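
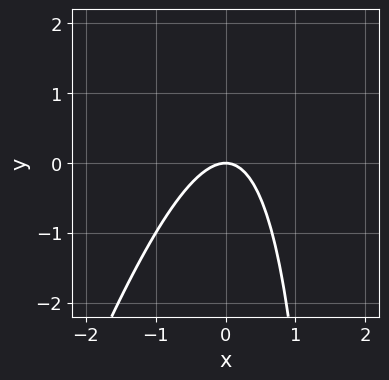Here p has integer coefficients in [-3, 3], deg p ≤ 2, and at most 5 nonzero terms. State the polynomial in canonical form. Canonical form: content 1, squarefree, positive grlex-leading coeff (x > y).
3*x^2 - x*y + 2*y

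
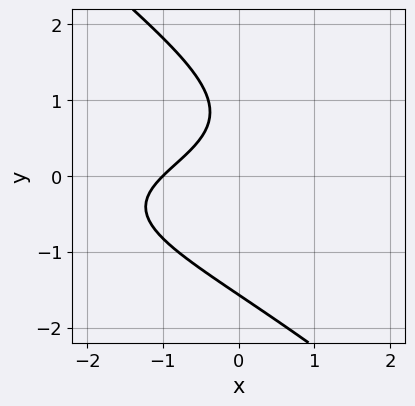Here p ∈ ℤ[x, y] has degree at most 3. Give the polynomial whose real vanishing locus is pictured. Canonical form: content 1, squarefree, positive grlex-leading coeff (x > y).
2*x*y^2 + 2*y^3 + 3*x - 3*y + 3

1. The degree is 3 — no degree-2 curve has this shape.
2. Checking where it meets the axes: one x-axis crossing is at x = -1.
3. Matching integer coefficients to the picture gives p.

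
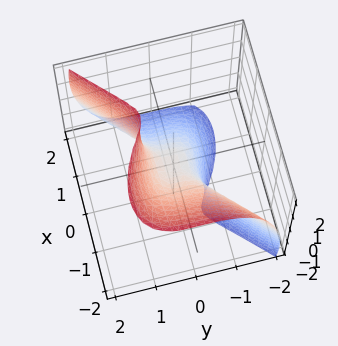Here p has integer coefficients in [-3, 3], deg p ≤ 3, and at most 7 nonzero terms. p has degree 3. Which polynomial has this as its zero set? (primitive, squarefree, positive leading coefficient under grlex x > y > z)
2*x^3 + x^2*z - x*z^2 - 3*y^3 + z

(a) The degree is 3 — a generic line meets the surface in up to 3 points.
(b) Observable constraints: one y-axis crossing is at y = 0; it crosses the x-axis at the gridline x = 0.
(c) Solving for integer coefficients yields p as stated.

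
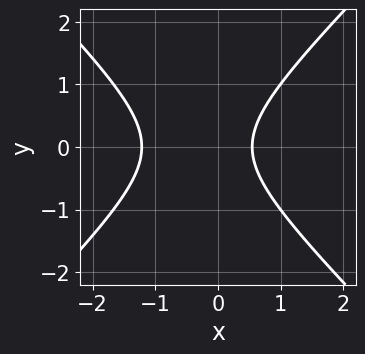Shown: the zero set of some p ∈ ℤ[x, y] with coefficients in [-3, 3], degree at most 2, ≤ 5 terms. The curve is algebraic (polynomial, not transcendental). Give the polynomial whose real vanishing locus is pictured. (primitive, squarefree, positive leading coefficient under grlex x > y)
First, the degree is 2 — the shape is more complex than any degree-1 curve.
Then, symmetries: mirror symmetry y ↦ −y ⇒ only even powers of y.
Then, against the integer gridlines: the curve avoids every integer y-axis point in the box.
Finally, the integer polynomial consistent with all of this is the stated p.

3*x^2 - 3*y^2 + 2*x - 2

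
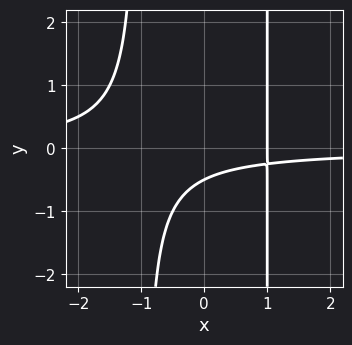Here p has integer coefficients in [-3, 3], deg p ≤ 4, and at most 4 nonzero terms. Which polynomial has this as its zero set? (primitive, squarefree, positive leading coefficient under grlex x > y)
2*x^2*y + x - 2*y - 1

Degree: a generic line meets the curve in up to 3 points, so deg p = 3.
Reading off the gridlines: one x-axis crossing is at x = 1.
Assembling these constraints gives the stated polynomial.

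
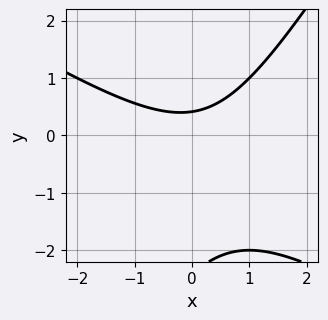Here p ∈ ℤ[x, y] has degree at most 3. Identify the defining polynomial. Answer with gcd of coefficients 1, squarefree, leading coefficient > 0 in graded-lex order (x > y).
x^2 + x*y - y^2 - 2*y + 1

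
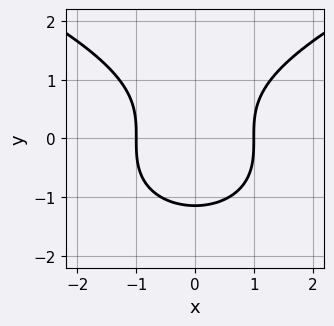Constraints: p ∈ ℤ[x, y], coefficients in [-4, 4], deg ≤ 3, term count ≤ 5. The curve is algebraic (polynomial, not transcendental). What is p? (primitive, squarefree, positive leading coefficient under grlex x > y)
2*y^3 - 3*x^2 + 3

deg p = 3.
Symmetries: it's symmetric under x → −x, forcing even powers of x.
Checking where it meets the axes: among the integer gridlines, it crosses the x-axis at x ∈ {-1, 1}.
Assembling these constraints gives the stated polynomial.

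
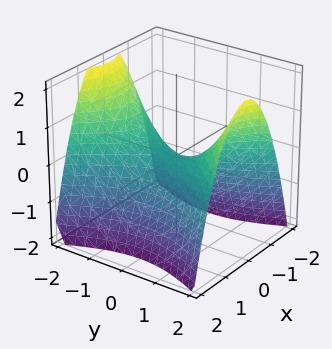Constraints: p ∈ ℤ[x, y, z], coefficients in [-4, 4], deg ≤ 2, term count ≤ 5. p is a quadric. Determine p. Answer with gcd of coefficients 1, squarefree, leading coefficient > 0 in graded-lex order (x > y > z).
(a) deg p = 2.
(b) Symmetries: the y ↦ −y reflection is a symmetry, so y appears only in even powers; it's symmetric under x → −x, forcing even powers of x.
(c) Against the integer gridlines: it crosses the x-axis at the gridline x = 0; it crosses the y-axis at the gridline y = 0; it crosses the z-axis at the gridline z = 0.
(d) These observations pin down the coefficients.

2*x^2 - y^2 + 2*z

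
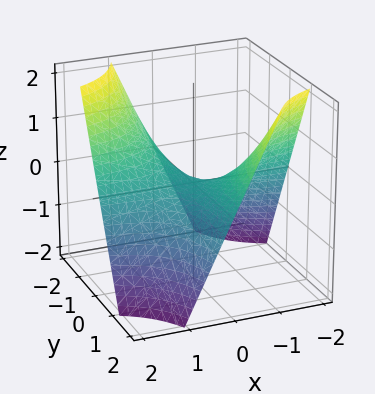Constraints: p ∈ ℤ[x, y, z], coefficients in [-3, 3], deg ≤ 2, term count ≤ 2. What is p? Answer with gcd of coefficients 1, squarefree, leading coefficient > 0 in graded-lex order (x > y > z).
x*y + z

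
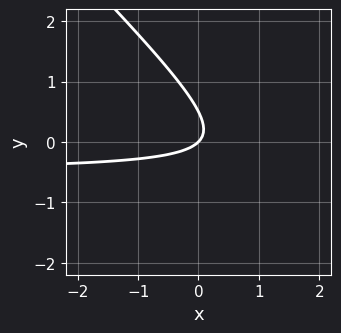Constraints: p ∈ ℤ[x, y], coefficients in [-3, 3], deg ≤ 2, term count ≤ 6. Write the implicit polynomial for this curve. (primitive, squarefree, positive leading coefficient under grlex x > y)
First, degree: no degree-1 curve has this shape, so deg p = 2.
Next, observable constraints: it crosses the x-axis at the gridline x = 0; one y-axis crossing is at y = 0.
Finally, these observations pin down the coefficients.

2*x*y + 2*y^2 + x - y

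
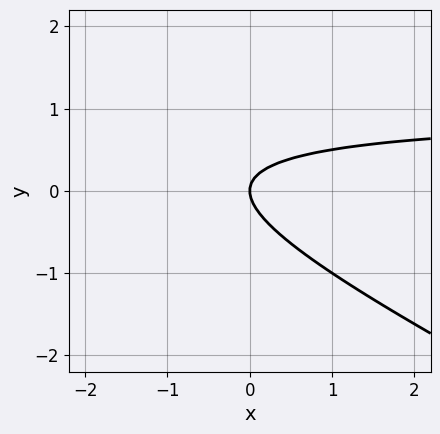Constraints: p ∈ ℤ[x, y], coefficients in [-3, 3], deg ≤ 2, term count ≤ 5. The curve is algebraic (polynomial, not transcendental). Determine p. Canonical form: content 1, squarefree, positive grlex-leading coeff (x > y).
x*y + 2*y^2 - x

Degree: no degree-1 curve has this shape, so deg p = 2.
Reading off the gridlines: one x-axis crossing is at x = 0; one y-axis crossing is at y = 0.
Together with the visible shape, these determine p as stated.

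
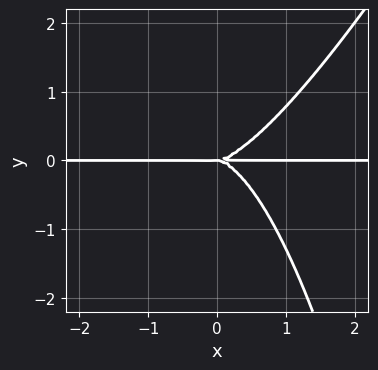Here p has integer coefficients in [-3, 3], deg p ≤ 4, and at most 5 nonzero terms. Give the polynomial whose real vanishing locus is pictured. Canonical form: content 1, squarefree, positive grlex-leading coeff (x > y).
2*x^3*y - x^2*y^2 - 2*y^3

First, degree: the shape is more complex than any degree-3 curve, so deg p = 4.
Then, from the axis intercepts and sections: it meets the y-axis at y = 0 (among the integer gridlines); the visible x-axis segment lies entirely on the curve.
Finally, the integer polynomial consistent with all of this is the stated p.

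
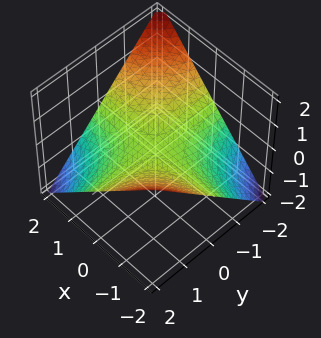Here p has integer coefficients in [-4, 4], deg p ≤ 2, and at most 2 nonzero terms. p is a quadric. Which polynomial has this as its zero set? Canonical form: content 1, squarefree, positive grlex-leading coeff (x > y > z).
(a) The degree is 2 — a hyperbolic paraboloid; a quadric.
(b) From the visible intercepts: the visible x-axis segment lies entirely on the surface; it meets the z-axis at z = 0 (among the integer gridlines); every point of the y-axis in the box is on the surface.
(c) These observations pin down the coefficients.

x*y + 2*z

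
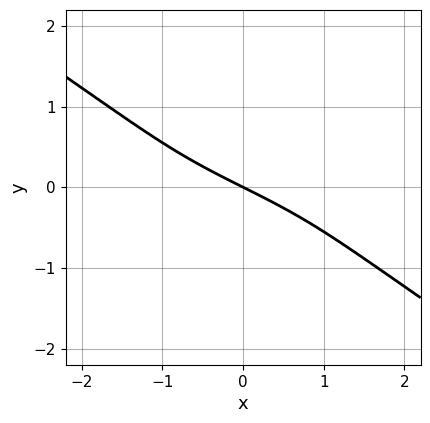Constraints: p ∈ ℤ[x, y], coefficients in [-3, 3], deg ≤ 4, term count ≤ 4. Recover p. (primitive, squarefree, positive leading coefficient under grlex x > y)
(a) deg p = 3. The shape is more complex than any degree-2 curve.
(b) From the visible intercepts: one x-axis crossing is at x = 0; it crosses the y-axis at the gridline y = 0.
(c) Together with the visible shape, these determine p as stated.

2*x*y^2 + 3*y^3 + x + 2*y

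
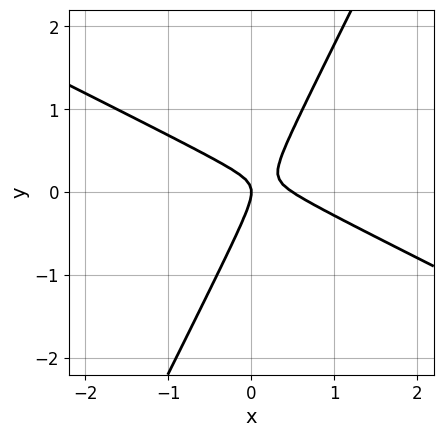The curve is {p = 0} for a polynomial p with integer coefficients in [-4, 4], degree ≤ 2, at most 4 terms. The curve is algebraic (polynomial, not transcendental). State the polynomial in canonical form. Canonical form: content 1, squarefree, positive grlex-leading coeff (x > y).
2*x^2 + 3*x*y - 2*y^2 - x

First, the degree is 2 — no degree-1 curve has this shape.
Next, reading off the gridlines: one x-axis crossing is at x = 0; one y-axis crossing is at y = 0.
Finally, fitting integer coefficients to these (and the overall shape) gives p.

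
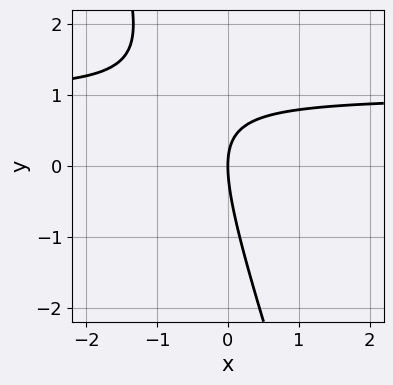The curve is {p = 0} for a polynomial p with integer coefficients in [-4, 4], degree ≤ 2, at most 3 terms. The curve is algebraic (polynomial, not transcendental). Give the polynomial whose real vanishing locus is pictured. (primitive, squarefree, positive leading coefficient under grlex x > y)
3*x*y + y^2 - 3*x

Degree: a generic line meets the curve in up to 2 points, so deg p = 2.
Observable constraints: it meets the x-axis at x = 0 (among the integer gridlines); it crosses the y-axis at the gridline y = 0.
Together with the visible shape, these determine p as stated.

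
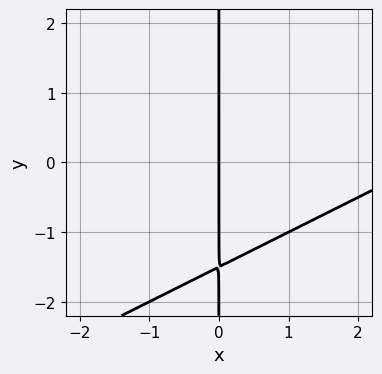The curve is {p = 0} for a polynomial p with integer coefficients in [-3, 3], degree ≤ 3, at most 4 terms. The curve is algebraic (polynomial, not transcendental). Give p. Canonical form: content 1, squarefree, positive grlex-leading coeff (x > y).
x^2 - 2*x*y - 3*x

First, degree: a generic line meets the curve in up to 2 points, so deg p = 2.
Then, from the visible intercepts: it crosses the x-axis at the gridline x = 0; the visible y-axis segment lies entirely on the curve.
Finally, matching integer coefficients to the picture gives p.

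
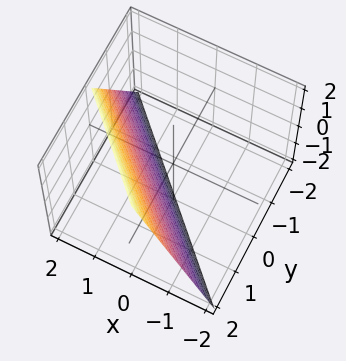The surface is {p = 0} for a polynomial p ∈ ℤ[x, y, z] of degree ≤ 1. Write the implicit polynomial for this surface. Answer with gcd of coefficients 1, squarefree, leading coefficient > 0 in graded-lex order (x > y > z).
The degree is 1 — every cross-section is a straight line — this is a plane.
Checking where it meets the axes: it crosses the y-axis at the gridline y = 1; one z-axis crossing is at z = -2; it crosses the x-axis at the gridline x = 1.
Solving for integer coefficients yields p as stated.

2*x + 2*y - z - 2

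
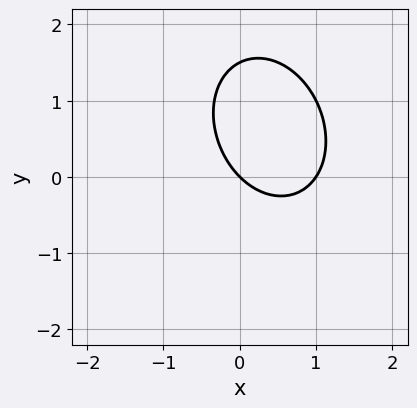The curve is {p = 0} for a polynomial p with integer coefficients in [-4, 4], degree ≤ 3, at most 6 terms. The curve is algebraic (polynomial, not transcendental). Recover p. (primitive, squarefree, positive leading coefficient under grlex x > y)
3*x^2 + x*y + 2*y^2 - 3*x - 3*y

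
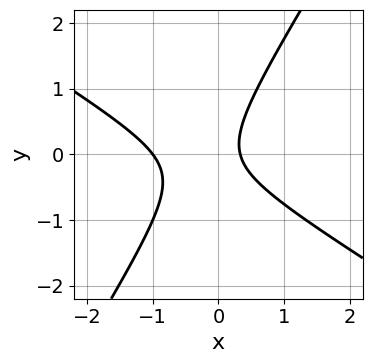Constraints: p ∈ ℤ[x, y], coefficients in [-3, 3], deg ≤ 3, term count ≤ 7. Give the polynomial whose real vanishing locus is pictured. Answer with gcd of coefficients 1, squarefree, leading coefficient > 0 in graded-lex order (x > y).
3*x^2 + 3*x*y - 3*y^2 + 2*x - 1

1. deg p = 2. No degree-1 curve has this shape.
2. From the visible intercepts: it misses every integer gridline on the y-axis; one x-axis crossing is at x = -1.
3. Putting this together gives p.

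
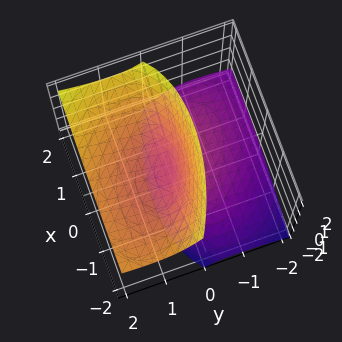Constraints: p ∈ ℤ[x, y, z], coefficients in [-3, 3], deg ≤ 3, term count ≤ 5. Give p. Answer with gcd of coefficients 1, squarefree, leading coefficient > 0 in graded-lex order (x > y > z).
x^2 + x*y + 2*y^2 - 3*y*z - z^2

1. The picture has 2 separate pieces. They look like related sheets of one shape, so recover p as a whole.
2. The degree is 2 — a generic line meets the surface in up to 2 points.
3. Observable constraints: it crosses the z-axis at the gridline z = 0; it crosses the y-axis at the gridline y = 0.
4. Together with the visible shape, these determine p as stated.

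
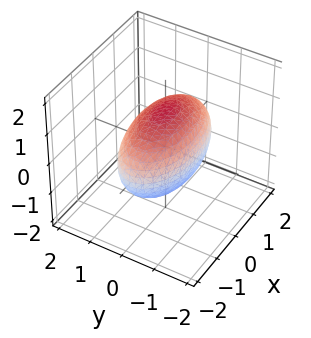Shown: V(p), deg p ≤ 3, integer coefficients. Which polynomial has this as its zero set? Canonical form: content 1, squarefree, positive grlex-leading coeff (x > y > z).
x^2 + 3*y^2 + 2*z^2 - 3

(a) deg p = 2. A closed, bounded, convex surface; a quadric.
(b) Symmetries: the x ↦ −x reflection is a symmetry, so x appears only in even powers; mirror symmetry y ↦ −y ⇒ only even powers of y; it's symmetric under z → −z, forcing even powers of z.
(c) Checking where it meets the axes: among the integer gridlines, it crosses the y-axis at y ∈ {-1, 1}.
(d) Together with the visible shape, these determine p as stated.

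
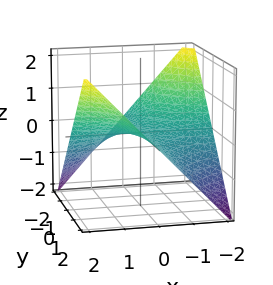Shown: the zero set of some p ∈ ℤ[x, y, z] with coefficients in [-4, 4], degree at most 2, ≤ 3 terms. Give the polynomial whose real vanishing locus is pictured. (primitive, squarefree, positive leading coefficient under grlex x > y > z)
The degree is 2 — a saddle surface; a quadric.
From the visible intercepts: the visible y-axis segment lies entirely on the surface; one z-axis crossing is at z = 0; the visible x-axis segment lies entirely on the surface.
Matching integer coefficients to the picture gives p.

x*y - 2*z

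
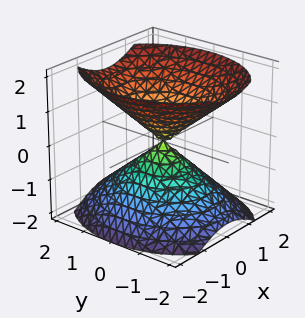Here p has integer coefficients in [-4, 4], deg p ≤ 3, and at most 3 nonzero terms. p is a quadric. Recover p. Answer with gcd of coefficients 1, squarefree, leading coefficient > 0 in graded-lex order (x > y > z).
3*x^2 + 2*y^2 - 3*z^2

(a) I count 2 distinct pieces. Treating them together as one polynomial.
(b) The degree is 2 — a double cone through the origin; a quadric.
(c) Symmetries: the z ↦ −z reflection is a symmetry, so z appears only in even powers; the x ↦ −x reflection is a symmetry, so x appears only in even powers; the y ↦ −y reflection is a symmetry, so y appears only in even powers.
(d) From the axis intercepts and sections: it crosses the x-axis at the gridline x = 0; it meets the z-axis at z = 0 (among the integer gridlines); one y-axis crossing is at y = 0.
(e) The integer polynomial consistent with all of this is the stated p.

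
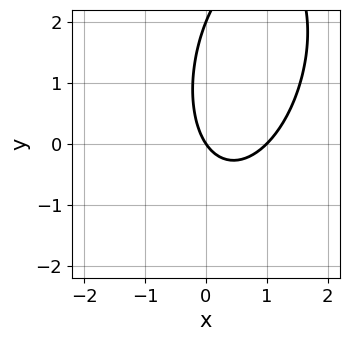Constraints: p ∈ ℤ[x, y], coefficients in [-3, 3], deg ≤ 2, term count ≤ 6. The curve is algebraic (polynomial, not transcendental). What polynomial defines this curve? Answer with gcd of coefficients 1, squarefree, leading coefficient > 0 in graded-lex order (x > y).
3*x^2 - x*y + y^2 - 3*x - 2*y

First, the degree is 2 — no degree-1 curve has this shape.
Then, against the integer gridlines: among the integer gridlines, it crosses the y-axis at y ∈ {0, 2}; the x-axis gridline crossings are at x ∈ {0, 1}.
Finally, these observations pin down the coefficients.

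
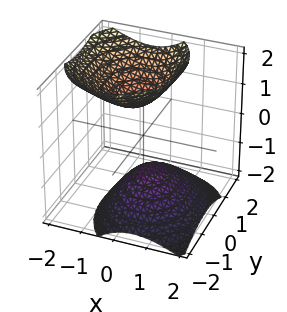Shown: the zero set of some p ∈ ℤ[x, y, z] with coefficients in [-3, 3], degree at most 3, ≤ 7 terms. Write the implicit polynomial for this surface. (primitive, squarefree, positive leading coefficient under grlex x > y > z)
The picture has 2 separate pieces. They look like related sheets of one shape, so recover p as a whole.
The degree is 2 — no degree-1 surface has this shape.
From the visible intercepts: the z-axis gridline crossings are at z ∈ {-1, 1}; the surface avoids every integer x-axis point in the box; the surface avoids every integer y-axis point in the box.
These observations pin down the coefficients.

3*x^2 + 2*x*z + 2*y^2 - y*z - 2*z^2 + 2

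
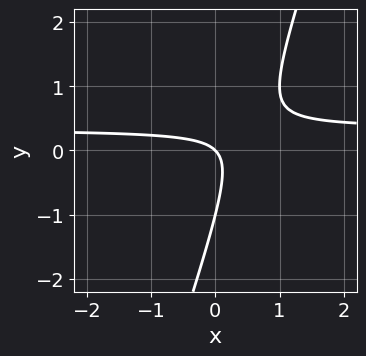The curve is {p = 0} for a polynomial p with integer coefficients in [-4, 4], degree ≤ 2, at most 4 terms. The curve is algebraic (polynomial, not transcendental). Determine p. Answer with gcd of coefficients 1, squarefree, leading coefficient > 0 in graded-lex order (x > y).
3*x*y - y^2 - x - y

(a) Degree: a generic line meets the curve in up to 2 points, so deg p = 2.
(b) From the visible intercepts: it crosses the x-axis at the gridline x = 0; the y-axis gridline crossings are at y ∈ {-1, 0}.
(c) Together with the visible shape, these determine p as stated.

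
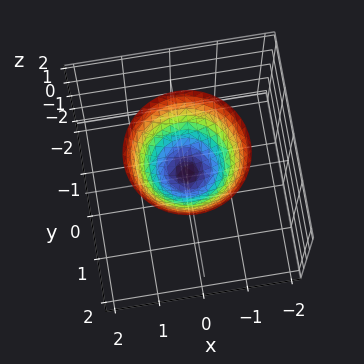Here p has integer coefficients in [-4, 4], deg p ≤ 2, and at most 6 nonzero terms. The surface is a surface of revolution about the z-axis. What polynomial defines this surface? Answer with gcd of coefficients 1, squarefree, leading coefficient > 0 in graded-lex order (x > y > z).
First, deg p = 2. The shape is more complex than any degree-1 surface.
Next, symmetries: rotational symmetry about the z-axis ⇒ p depends on x, y only through x² + y².
Then, against the integer gridlines: a circular section at z = 1 has radius between 0 and 1; it misses every integer gridline on the y-axis.
Finally, fitting integer coefficients to these (and the overall shape) gives p.

3*x^2 + 3*y^2 - 3*z + 1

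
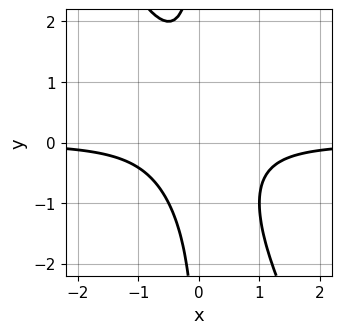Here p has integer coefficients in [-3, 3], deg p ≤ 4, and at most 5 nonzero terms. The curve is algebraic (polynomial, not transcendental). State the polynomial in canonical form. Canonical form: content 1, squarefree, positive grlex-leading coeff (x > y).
1. deg p = 3.
2. From the visible intercepts: it misses every integer gridline on the y-axis; no x-intercept at any integer in the box.
3. These observations pin down the coefficients.

2*x^2*y + x*y^2 + 1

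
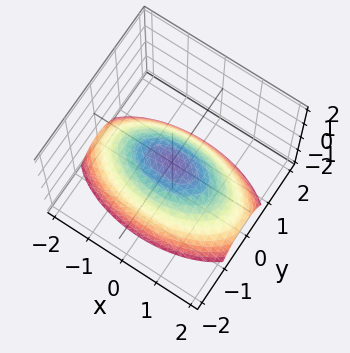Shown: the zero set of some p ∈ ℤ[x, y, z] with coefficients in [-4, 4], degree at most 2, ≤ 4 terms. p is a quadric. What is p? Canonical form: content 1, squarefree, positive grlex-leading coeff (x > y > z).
1. The degree is 2 — a single bowl opening along one axis; a quadric.
2. Symmetries: the x ↦ −x reflection is a symmetry, so x appears only in even powers; it's symmetric under y → −y, forcing even powers of y.
3. From the visible intercepts: it crosses the y-axis at the gridline y = 0; one z-axis crossing is at z = 0.
4. Fitting integer coefficients to these (and the overall shape) gives p.

x^2 + 3*y^2 + 3*z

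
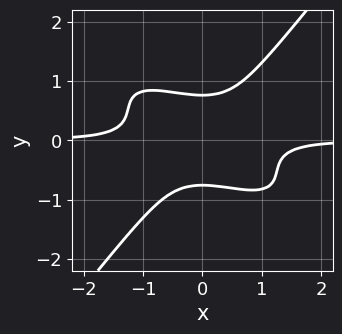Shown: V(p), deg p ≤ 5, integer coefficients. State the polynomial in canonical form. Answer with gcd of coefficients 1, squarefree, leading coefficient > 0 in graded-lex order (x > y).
2*x^3*y + 3*x^2*y^2 - 3*y^4 + 1

Degree: the shape is more complex than any degree-3 curve, so deg p = 4.
From the visible intercepts: no x-intercept at any integer in the box.
Fitting integer coefficients to these (and the overall shape) gives p.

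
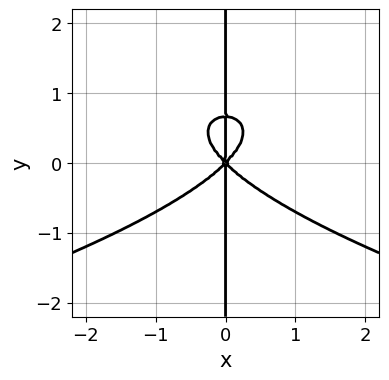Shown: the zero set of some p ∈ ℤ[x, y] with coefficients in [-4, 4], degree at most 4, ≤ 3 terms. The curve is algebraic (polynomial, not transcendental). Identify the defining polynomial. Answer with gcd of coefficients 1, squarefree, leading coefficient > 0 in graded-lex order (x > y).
The degree is 4 — a generic line meets the curve in up to 4 points.
Reading off the gridlines: the visible y-axis segment lies entirely on the curve; one x-axis crossing is at x = 0.
Assembling these constraints gives the stated polynomial.

3*x*y^3 + 2*x^3 - 2*x*y^2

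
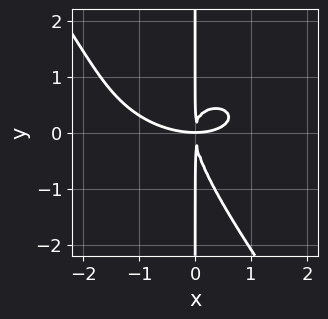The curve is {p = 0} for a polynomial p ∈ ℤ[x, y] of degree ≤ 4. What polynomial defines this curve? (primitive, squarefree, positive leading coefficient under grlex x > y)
x^4 + x^3*y + 3*x^2*y^2 + 2*x*y^3 - 3*x^2*y

First, the degree is 4 — no degree-3 curve has this shape.
Next, against the integer gridlines: every point of the y-axis in the box is on the curve.
Finally, matching integer coefficients to the picture gives p.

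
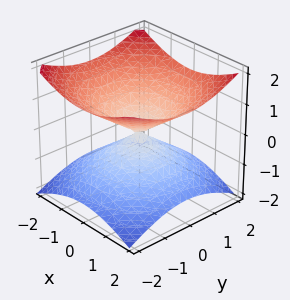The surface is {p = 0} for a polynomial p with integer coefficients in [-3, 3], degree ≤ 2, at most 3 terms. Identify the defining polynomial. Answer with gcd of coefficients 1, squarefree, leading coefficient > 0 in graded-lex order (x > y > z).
1. Degree: a double cone through the origin; a quadric, so deg p = 2.
2. Symmetry: every cross-section ⟂ z is a circle, so x, y appear only via x² + y²; the z ↦ −z reflection is a symmetry, so z appears only in even powers.
3. From the visible intercepts: it crosses the x-axis at the gridline x = 0; it crosses the y-axis at the gridline y = 0.
4. Assembling these constraints gives the stated polynomial.

x^2 + y^2 - 2*z^2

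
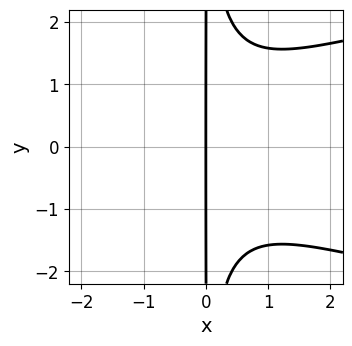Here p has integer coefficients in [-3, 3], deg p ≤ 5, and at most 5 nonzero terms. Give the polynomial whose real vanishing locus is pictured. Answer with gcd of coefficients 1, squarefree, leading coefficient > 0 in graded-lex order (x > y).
(a) The degree is 4 — the shape is more complex than any degree-3 curve.
(b) Symmetries: the y ↦ −y reflection is a symmetry, so y appears only in even powers.
(c) From the visible intercepts: the visible y-axis segment lies entirely on the curve; one x-axis crossing is at x = 0.
(d) These observations pin down the coefficients.

2*x^2*y^2 - 2*x^3 - 3*x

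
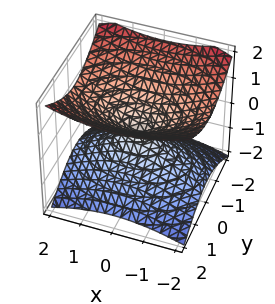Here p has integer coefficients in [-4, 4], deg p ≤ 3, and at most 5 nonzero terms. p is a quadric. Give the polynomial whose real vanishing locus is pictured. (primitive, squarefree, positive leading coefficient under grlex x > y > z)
Degree: a double cone through the origin; a quadric, so deg p = 2.
Symmetries: mirror symmetry y ↦ −y ⇒ only even powers of y; the x ↦ −x reflection is a symmetry, so x appears only in even powers; the z ↦ −z reflection is a symmetry, so z appears only in even powers.
From the axis intercepts and sections: one y-axis crossing is at y = 0; one z-axis crossing is at z = 0.
Solving for integer coefficients yields p as stated.

x^2 + 2*y^2 - 3*z^2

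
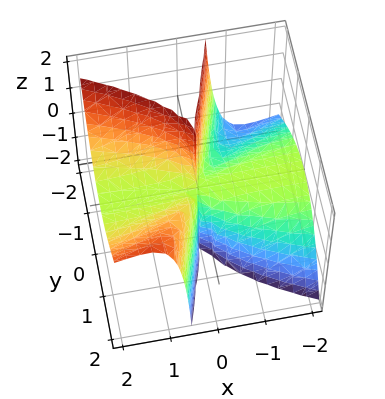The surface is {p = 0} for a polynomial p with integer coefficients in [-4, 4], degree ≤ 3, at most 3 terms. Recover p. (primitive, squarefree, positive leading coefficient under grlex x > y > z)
3*x^2*z - 3*x*y^2 + y^3

(a) deg p = 3. A generic line meets the surface in up to 3 points.
(b) From the visible intercepts: it crosses the y-axis at the gridline y = 0; every point of the x-axis in the box is on the surface.
(c) Matching integer coefficients to the picture gives p. Check: (0, 0, 2) on the z-axis lies on the surface, and p(0, 0, 2) = 0. ✓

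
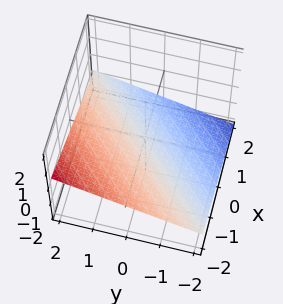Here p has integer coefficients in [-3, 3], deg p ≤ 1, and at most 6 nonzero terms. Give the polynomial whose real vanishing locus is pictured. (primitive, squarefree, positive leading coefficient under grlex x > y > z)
x - y + 3*z + 2

1. deg p = 1. The surface is flat (a plane).
2. Against the integer gridlines: one x-axis crossing is at x = -2; one y-axis crossing is at y = 2.
3. Together with the visible shape, these determine p as stated.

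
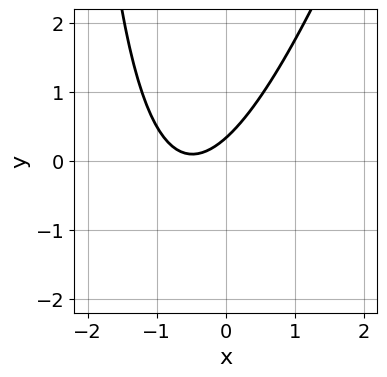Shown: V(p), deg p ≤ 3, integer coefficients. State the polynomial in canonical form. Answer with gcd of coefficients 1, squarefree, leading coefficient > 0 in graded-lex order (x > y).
1. deg p = 2.
2. From the visible intercepts: no x-intercept at any integer in the box.
3. Solving for integer coefficients yields p as stated.

3*x^2 - x*y + 3*x - 3*y + 1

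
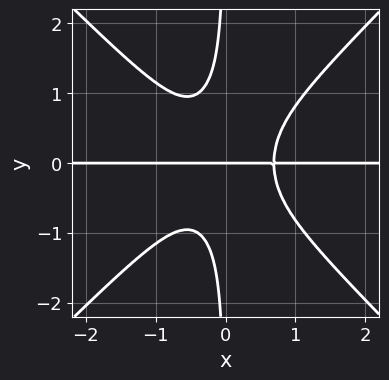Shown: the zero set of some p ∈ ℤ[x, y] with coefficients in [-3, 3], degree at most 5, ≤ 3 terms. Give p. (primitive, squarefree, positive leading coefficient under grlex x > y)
The degree is 4 — the shape is more complex than any degree-3 curve.
From the axis intercepts and sections: it meets the y-axis at y = 0 (among the integer gridlines); the visible x-axis segment lies entirely on the curve.
The integer polynomial consistent with all of this is the stated p.

3*x^3*y - 3*x*y^3 - y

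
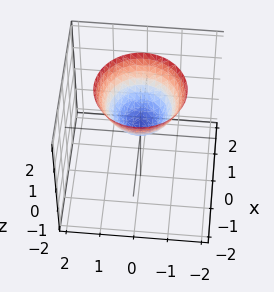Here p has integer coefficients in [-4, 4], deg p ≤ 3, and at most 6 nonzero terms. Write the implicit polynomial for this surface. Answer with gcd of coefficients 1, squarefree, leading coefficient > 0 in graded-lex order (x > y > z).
3*x^2 + 3*y^2 - 3*z + 1

1. Degree: the shape is more complex than any degree-1 surface, so deg p = 2.
2. Symmetries: the z-axis is an axis of rotation, so x and y enter only as x² + y².
3. From the axis intercepts and sections: the surface avoids every integer x-axis point in the box; a circular section at z = 2 has radius between 1 and 2; no y-intercept at any integer in the box.
4. Fitting integer coefficients to these (and the overall shape) gives p.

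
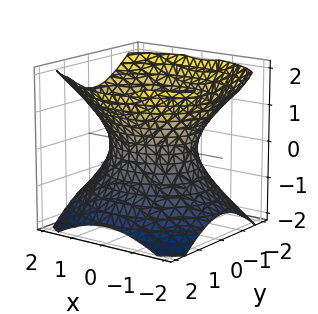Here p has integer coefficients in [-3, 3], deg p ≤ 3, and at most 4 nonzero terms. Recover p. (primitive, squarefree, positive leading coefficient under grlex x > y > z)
First, deg p = 2.
Next, symmetries: it's symmetric under x → −x, forcing even powers of x; mirror symmetry z ↦ −z ⇒ only even powers of z; mirror symmetry y ↦ −y ⇒ only even powers of y.
Then, against the integer gridlines: among the integer gridlines, it crosses the y-axis at y ∈ {-1, 1}; no z-intercept at any integer in the box.
Finally, fitting integer coefficients to these (and the overall shape) gives p.

2*x^2 + 3*y^2 - 3*z^2 - 3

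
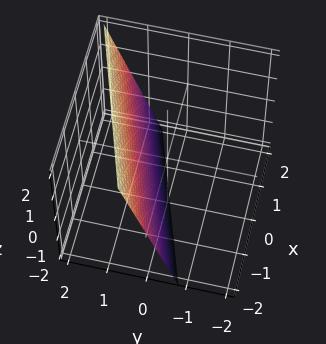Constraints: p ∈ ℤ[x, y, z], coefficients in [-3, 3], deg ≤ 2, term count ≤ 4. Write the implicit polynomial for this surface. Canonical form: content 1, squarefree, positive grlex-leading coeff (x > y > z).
x - 3*y + z + 2

First, deg p = 1.
Then, reading off the gridlines: it crosses the z-axis at the gridline z = -2; one x-axis crossing is at x = -2.
Finally, the integer polynomial consistent with all of this is the stated p.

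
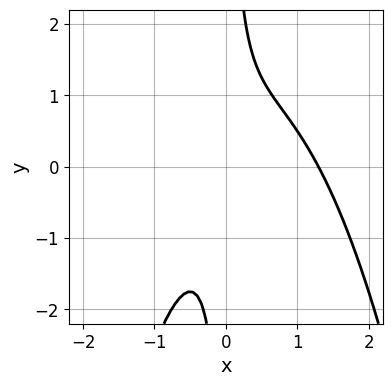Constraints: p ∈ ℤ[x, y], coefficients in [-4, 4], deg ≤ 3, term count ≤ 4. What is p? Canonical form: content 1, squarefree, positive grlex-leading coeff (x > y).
First, the degree is 3 — a generic line meets the curve in up to 3 points.
Next, observable constraints: it misses every integer gridline on the y-axis.
Finally, these observations pin down the coefficients.

2*x^3 - 2*x^2 + 2*x*y - 1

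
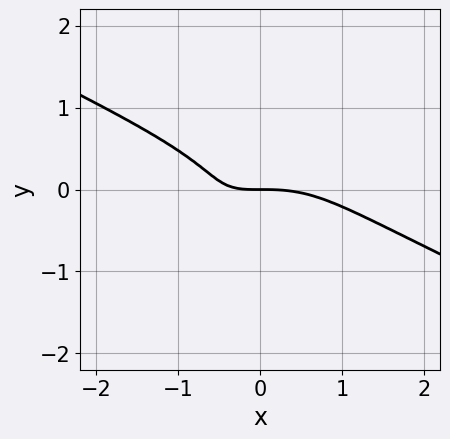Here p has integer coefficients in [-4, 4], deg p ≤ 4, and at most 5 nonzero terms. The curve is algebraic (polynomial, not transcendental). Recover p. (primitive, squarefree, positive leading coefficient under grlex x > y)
x^3 - 3*x*y^2 + 3*y^3 + 2*x*y + 2*y

Degree: a generic line meets the curve in up to 3 points, so deg p = 3.
Reading off the gridlines: it meets the y-axis at y = 0 (among the integer gridlines); one x-axis crossing is at x = 0.
Together with the visible shape, these determine p as stated.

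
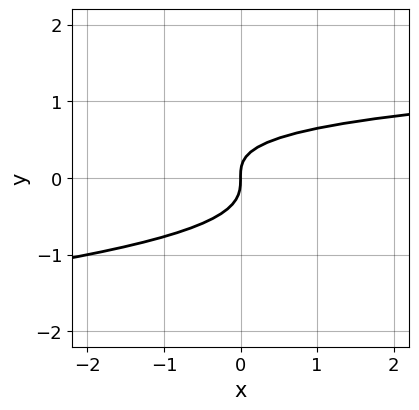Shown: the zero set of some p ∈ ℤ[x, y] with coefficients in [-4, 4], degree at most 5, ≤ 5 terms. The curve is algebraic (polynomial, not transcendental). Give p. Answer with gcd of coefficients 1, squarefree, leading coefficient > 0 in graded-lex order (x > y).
y^4 + 3*y^3 - x

1. Degree: no degree-3 curve has this shape, so deg p = 4.
2. From the visible intercepts: it meets the x-axis at x = 0 (among the integer gridlines); one y-axis crossing is at y = 0.
3. Fitting integer coefficients to these (and the overall shape) gives p.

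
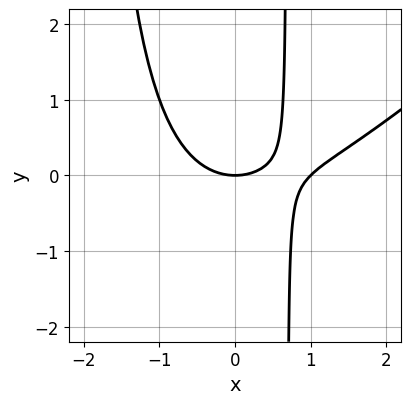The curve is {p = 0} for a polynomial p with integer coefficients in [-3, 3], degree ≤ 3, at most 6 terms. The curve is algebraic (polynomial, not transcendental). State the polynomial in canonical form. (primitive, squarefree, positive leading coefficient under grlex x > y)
2*x^3 - 2*x^2*y - 2*x^2 - 3*x*y + 3*y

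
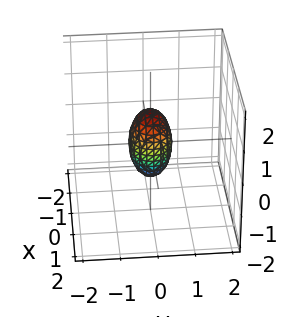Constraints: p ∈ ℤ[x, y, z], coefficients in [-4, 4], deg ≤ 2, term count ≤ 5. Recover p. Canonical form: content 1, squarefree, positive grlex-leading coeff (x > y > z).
The degree is 2 — bounded and convex; a quadric.
Symmetries: mirror symmetry x ↦ −x ⇒ only even powers of x; it's symmetric under z → −z, forcing even powers of z; it's symmetric under y → −y, forcing even powers of y.
Observable constraints: among the integer gridlines, it crosses the z-axis at z ∈ {-1, 1}.
Solving for integer coefficients yields p as stated.

2*x^2 + 3*y^2 + z^2 - 1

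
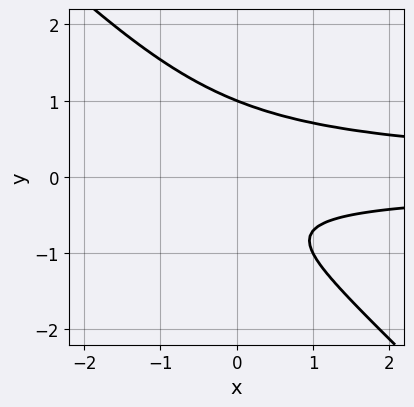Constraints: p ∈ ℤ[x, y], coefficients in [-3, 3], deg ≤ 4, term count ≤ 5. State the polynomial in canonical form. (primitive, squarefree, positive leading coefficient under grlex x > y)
2*x*y^2 + 2*y^3 - y - 1

deg p = 3. A generic line meets the curve in up to 3 points.
Reading off the gridlines: it meets the y-axis at y = 1 (among the integer gridlines); the curve avoids every integer x-axis point in the box.
The integer polynomial consistent with all of this is the stated p.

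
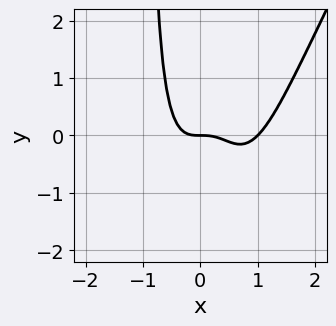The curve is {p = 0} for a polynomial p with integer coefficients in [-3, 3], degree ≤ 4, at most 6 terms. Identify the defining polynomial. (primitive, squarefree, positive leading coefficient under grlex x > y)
2*x^4 - x^3*y - 2*x^3 - y

(a) deg p = 4. No degree-3 curve has this shape.
(b) Observable constraints: among the integer gridlines, it crosses the x-axis at x ∈ {0, 1}; it crosses the y-axis at the gridline y = 0.
(c) Matching integer coefficients to the picture gives p.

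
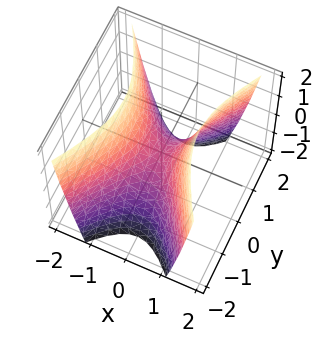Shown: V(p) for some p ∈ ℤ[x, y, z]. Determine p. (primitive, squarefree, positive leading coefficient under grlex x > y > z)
2*x^2 - y^2 - z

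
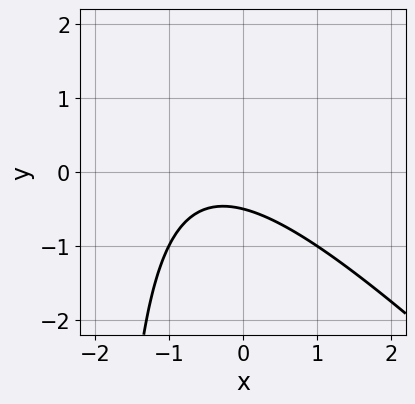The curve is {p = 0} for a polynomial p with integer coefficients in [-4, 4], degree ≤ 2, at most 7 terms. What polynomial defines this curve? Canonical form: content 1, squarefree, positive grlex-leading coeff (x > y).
x^2 + x*y + x + 2*y + 1

1. deg p = 2. A generic line meets the curve in up to 2 points.
2. Against the integer gridlines: the curve avoids every integer x-axis point in the box.
3. Matching integer coefficients to the picture gives p.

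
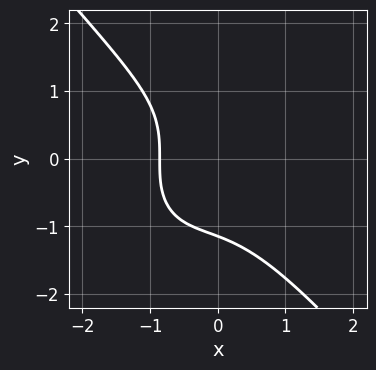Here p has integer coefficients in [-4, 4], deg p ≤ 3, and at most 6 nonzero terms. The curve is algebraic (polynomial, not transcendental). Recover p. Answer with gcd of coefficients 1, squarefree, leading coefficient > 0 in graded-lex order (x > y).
3*x^3 + 2*y^3 + 2*x^2 + 3*x + 3

The degree is 3 — the shape is more complex than any degree-2 curve.
Solving for integer coefficients yields p as stated.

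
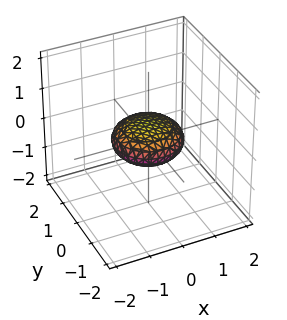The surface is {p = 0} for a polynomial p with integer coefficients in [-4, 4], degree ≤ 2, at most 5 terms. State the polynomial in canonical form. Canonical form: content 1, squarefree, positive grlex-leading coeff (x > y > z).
x^2 + y^2 + 3*z^2 - 1

(a) Degree: a generic line meets the surface in up to 2 points, so deg p = 2.
(b) Symmetries: every cross-section ⟂ z is a circle, so x, y appear only via x² + y².
(c) Against the integer gridlines: the x-axis gridline crossings are at x ∈ {-1, 1}; a circular section at z = 0 has radius exactly 1.
(d) Together with the visible shape, these determine p as stated.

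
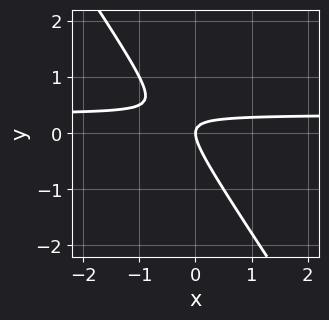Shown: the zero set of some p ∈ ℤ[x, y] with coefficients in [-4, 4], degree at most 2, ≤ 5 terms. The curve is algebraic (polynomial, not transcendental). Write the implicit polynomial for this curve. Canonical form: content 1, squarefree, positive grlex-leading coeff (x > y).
3*x*y + 2*y^2 - x

First, the degree is 2 — a generic line meets the curve in up to 2 points.
Next, from the visible intercepts: one y-axis crossing is at y = 0; it meets the x-axis at x = 0 (among the integer gridlines).
Finally, the integer polynomial consistent with all of this is the stated p.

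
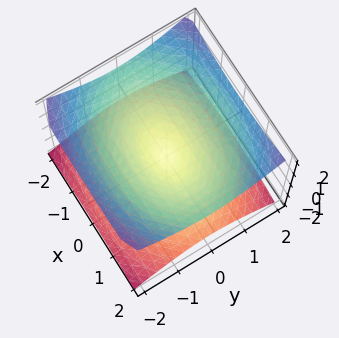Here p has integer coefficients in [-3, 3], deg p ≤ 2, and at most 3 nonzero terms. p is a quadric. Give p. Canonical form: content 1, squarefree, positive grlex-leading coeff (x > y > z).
x^2 + 2*y^2 - 3*z^2

(a) The degree is 2 — two nappes meeting at a single point; a quadric.
(b) Symmetries: mirror symmetry x ↦ −x ⇒ only even powers of x; it's symmetric under z → −z, forcing even powers of z; mirror symmetry y ↦ −y ⇒ only even powers of y.
(c) Reading off the gridlines: it crosses the y-axis at the gridline y = 0; it meets the x-axis at x = 0 (among the integer gridlines).
(d) Together with the visible shape, these determine p as stated.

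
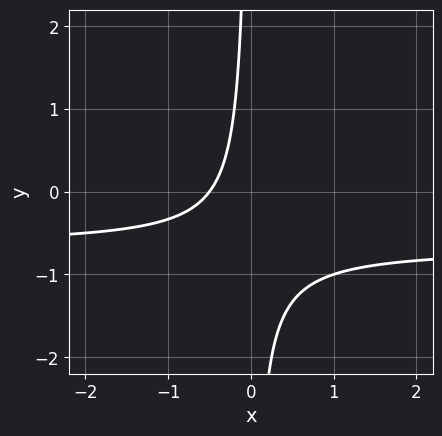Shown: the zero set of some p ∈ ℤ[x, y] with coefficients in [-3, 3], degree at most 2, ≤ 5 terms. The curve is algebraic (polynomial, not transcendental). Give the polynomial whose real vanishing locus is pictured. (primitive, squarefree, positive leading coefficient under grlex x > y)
1. Degree: the shape is more complex than any degree-1 curve, so deg p = 2.
2. Observable constraints: the curve avoids every integer y-axis point in the box.
3. Solving for integer coefficients yields p as stated.

3*x*y + 2*x + 1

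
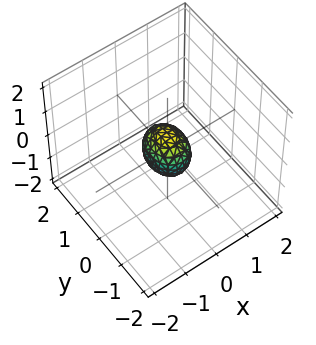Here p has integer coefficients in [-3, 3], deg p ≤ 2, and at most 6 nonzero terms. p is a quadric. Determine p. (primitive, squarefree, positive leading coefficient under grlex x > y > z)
First, degree: a closed, bounded, convex surface; a quadric, so deg p = 2.
Then, symmetries: mirror symmetry x ↦ −x ⇒ only even powers of x; the z ↦ −z reflection is a symmetry, so z appears only in even powers; mirror symmetry y ↦ −y ⇒ only even powers of y.
Finally, the integer polynomial consistent with all of this is the stated p.

3*x^2 + 2*y^2 + 2*z^2 - 1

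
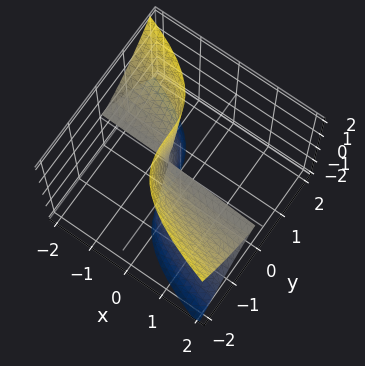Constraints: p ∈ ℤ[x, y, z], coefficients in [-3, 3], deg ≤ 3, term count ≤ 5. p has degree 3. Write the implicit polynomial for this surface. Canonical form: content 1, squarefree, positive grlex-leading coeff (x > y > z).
Degree: a generic line meets the surface in up to 3 points, so deg p = 3.
From the axis intercepts and sections: one y-axis crossing is at y = 0; one z-axis crossing is at z = 0.
These observations pin down the coefficients. Check: (-2, 0, 0) on the x-axis lies on the surface, and p(-2, 0, 0) = 0. ✓

3*x*z^2 + 3*y^3 + z^2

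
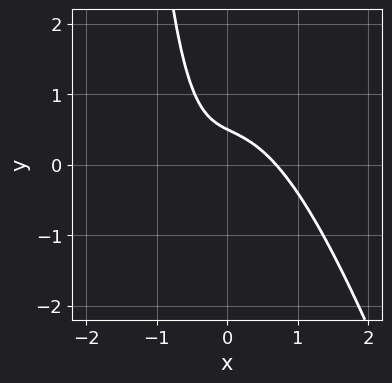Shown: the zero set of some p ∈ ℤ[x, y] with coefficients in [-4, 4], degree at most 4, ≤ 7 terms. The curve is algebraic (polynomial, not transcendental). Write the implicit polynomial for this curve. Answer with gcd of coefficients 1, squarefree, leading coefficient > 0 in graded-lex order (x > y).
3*x^3 + x^2*y + 2*x*y + 2*y - 1

(a) deg p = 3. The shape is more complex than any degree-2 curve.
(b) Matching integer coefficients to the picture gives p.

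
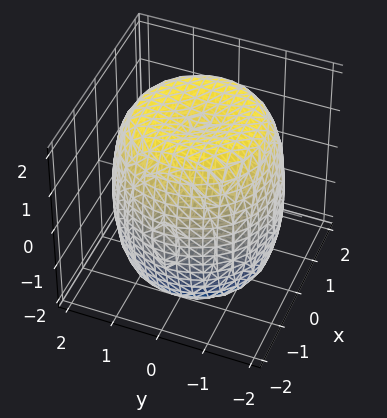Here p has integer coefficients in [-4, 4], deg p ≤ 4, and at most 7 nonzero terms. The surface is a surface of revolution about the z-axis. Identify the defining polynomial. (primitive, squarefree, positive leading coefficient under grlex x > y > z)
x^4 + 2*x^2*y^2 + y^4 - 2*x^2 - 2*y^2 + z^2 - 3

1. Degree: a generic line meets the surface in up to 4 points, so deg p = 4.
2. Symmetries: every cross-section ⟂ z is a circle, so x, y appear only via x² + y².
3. Against the integer gridlines: a circular section at z = -2 has radius exactly 1.
4. Solving for integer coefficients yields p as stated.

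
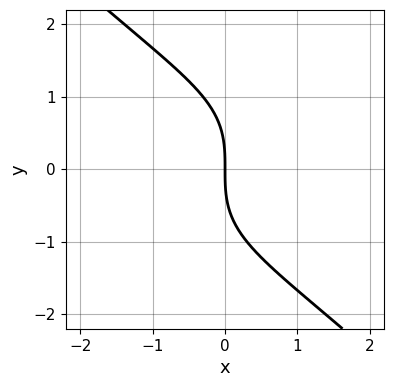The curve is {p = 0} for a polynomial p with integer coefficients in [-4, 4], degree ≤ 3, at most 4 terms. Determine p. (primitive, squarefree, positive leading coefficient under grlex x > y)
x^2*y - y^3 - 3*x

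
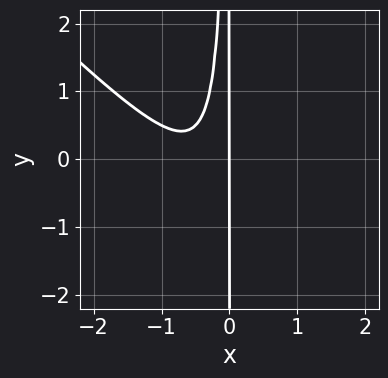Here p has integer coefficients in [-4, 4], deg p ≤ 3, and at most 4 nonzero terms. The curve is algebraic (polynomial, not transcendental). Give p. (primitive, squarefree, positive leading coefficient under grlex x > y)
First, deg p = 3. A generic line meets the curve in up to 3 points.
Then, checking where it meets the axes: it meets the x-axis at x = 0 (among the integer gridlines); the visible y-axis segment lies entirely on the curve.
Finally, these observations pin down the coefficients.

2*x^3 + 2*x^2*y + 2*x^2 + x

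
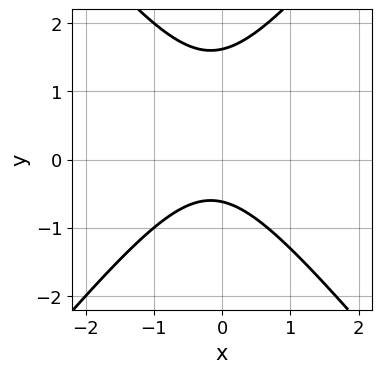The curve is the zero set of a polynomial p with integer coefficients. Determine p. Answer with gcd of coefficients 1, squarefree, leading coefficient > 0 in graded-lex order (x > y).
3*x^2 - 2*y^2 + x + 2*y + 2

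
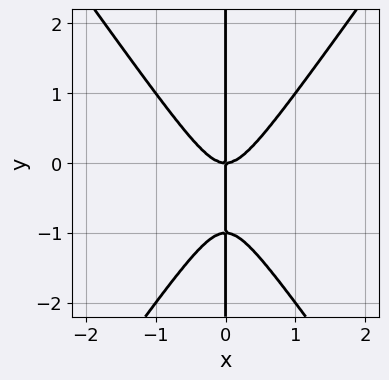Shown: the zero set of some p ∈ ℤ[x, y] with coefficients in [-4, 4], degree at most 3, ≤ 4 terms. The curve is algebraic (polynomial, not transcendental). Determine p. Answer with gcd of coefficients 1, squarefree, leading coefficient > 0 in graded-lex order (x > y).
1. Degree: the shape is more complex than any degree-2 curve, so deg p = 3.
2. Observable constraints: every point of the y-axis in the box is on the curve; one x-axis crossing is at x = 0.
3. Assembling these constraints gives the stated polynomial.

2*x^3 - x*y^2 - x*y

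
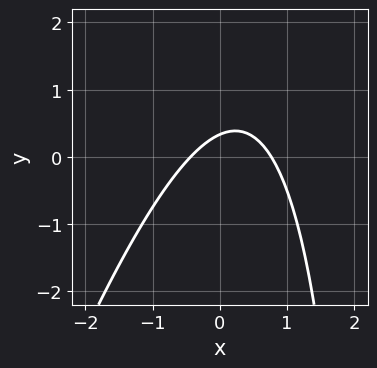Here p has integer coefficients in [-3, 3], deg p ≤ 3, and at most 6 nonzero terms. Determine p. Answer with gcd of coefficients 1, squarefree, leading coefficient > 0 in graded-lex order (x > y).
3*x^2 - x*y - x + 3*y - 1

1. deg p = 2. The shape is more complex than any degree-1 curve.
2. The integer polynomial consistent with all of this is the stated p.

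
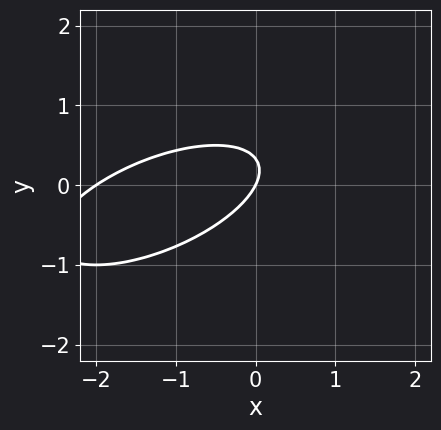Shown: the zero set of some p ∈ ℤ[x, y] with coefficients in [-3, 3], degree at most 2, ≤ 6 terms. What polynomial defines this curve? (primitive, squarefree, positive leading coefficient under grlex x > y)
x^2 - 2*x*y + 3*y^2 + 2*x - y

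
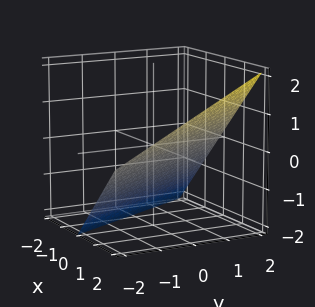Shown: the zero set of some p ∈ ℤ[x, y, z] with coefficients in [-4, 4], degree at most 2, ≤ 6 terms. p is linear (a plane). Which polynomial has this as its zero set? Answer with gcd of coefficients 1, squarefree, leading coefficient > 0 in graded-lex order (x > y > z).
The degree is 1 — the surface is flat (a plane).
Observable constraints: one x-axis crossing is at x = 1; it meets the z-axis at z = -1 (among the integer gridlines).
Putting this together gives p. Check: (0, 2, 0) on the y-axis lies on the surface, and p(0, 2, 0) = 0. ✓

2*x + y - 2*z - 2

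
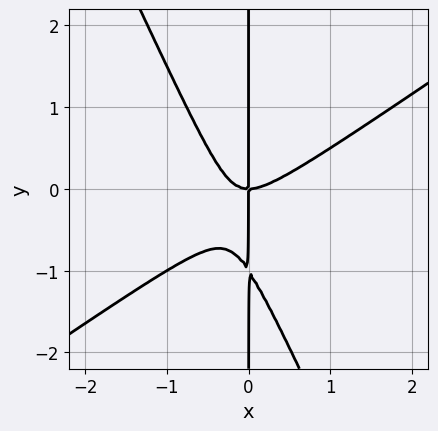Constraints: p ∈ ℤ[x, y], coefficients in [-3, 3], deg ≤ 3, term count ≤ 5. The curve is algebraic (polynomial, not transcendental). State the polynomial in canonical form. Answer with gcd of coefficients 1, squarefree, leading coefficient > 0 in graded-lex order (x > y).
3*x^3 - 3*x^2*y - 2*x*y^2 - 2*x*y

First, the degree is 3 — a generic line meets the curve in up to 3 points.
Next, checking where it meets the axes: every point of the y-axis in the box is on the curve; one x-axis crossing is at x = 0.
Finally, solving for integer coefficients yields p as stated.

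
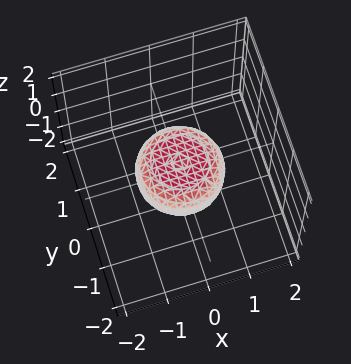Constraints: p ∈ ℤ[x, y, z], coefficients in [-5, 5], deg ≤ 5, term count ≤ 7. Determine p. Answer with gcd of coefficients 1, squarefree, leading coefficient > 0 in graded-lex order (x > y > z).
2*x^4 + 4*x^2*y^2 + 2*y^4 - x^2 - y^2 + 3*z^2 - 1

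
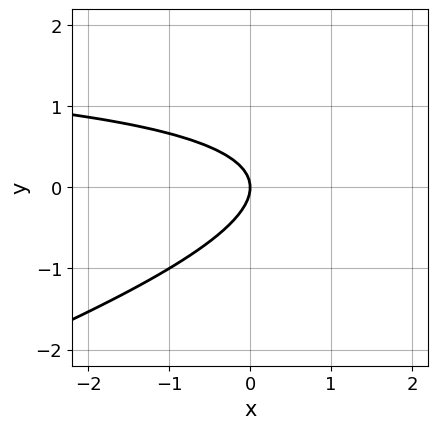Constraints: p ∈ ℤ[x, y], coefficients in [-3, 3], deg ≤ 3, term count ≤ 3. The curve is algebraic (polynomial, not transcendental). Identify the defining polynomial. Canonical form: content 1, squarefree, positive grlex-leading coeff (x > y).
First, deg p = 2. The shape is more complex than any degree-1 curve.
Then, from the visible intercepts: it meets the x-axis at x = 0 (among the integer gridlines); one y-axis crossing is at y = 0.
Finally, these observations pin down the coefficients.

x*y - 3*y^2 - 2*x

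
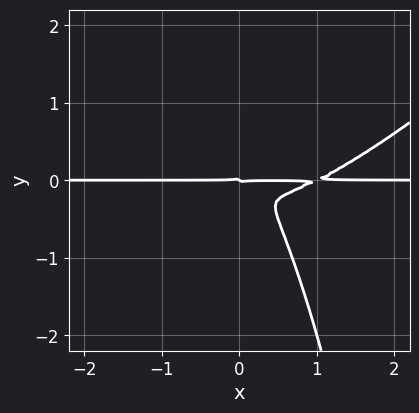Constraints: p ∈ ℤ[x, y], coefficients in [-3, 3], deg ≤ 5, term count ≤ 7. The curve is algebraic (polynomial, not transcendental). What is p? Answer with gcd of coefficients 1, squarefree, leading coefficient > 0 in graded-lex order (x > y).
x^3*y - x^2*y^2 - x^2*y - x*y^2 - y^3

Degree: no degree-3 curve has this shape, so deg p = 4.
From the axis intercepts and sections: the visible x-axis segment lies entirely on the curve; it crosses the y-axis at the gridline y = 0.
Matching integer coefficients to the picture gives p.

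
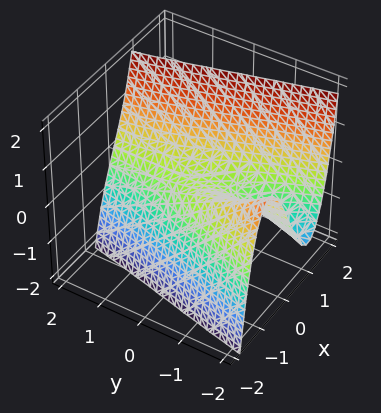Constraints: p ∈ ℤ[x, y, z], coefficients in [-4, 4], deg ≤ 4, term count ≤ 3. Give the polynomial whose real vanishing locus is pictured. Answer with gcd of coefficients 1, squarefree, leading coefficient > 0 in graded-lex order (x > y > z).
First, the degree is 3 — the shape is more complex than any degree-2 surface.
Next, observable constraints: every point of the y-axis in the box is on the surface; one z-axis crossing is at z = 0; one x-axis crossing is at x = 0.
Finally, fitting integer coefficients to these (and the overall shape) gives p.

x^3 + x*y - z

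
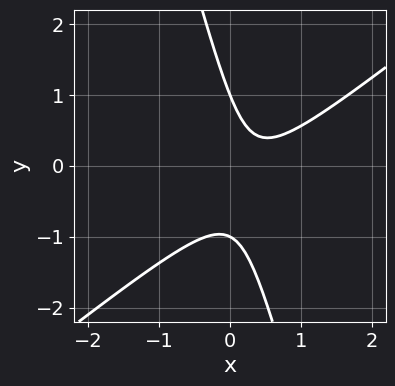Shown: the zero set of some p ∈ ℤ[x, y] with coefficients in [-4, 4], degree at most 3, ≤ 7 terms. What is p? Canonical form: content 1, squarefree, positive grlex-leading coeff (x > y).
3*x^2 - 3*x*y - y^2 - 2*x + 1

1. Degree: the shape is more complex than any degree-1 curve, so deg p = 2.
2. Checking where it meets the axes: the y-axis gridline crossings are at y ∈ {-1, 1}; the curve avoids every integer x-axis point in the box.
3. Assembling these constraints gives the stated polynomial.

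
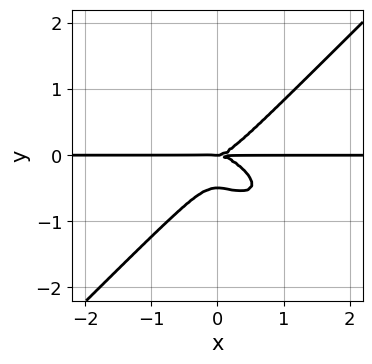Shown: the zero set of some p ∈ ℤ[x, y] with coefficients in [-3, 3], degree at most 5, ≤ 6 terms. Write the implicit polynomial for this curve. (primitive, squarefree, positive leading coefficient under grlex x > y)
First, the degree is 4 — the shape is more complex than any degree-3 curve.
Next, against the integer gridlines: every point of the x-axis in the box is on the curve; one y-axis crossing is at y = 0.
Finally, solving for integer coefficients yields p as stated.

x^3*y + x^2*y^2 - 2*y^4 - y^3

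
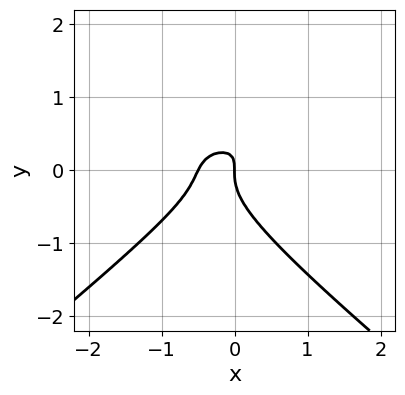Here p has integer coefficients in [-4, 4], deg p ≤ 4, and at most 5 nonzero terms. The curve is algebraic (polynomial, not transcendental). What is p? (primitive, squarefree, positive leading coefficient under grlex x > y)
2*x^2*y - 3*y^3 - 2*x^2 + 2*x*y - x

The degree is 3 — a generic line meets the curve in up to 3 points.
Checking where it meets the axes: it crosses the y-axis at the gridline y = 0; one x-axis crossing is at x = 0.
The integer polynomial consistent with all of this is the stated p.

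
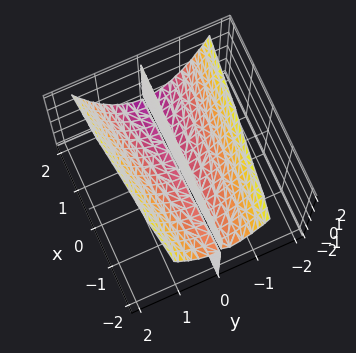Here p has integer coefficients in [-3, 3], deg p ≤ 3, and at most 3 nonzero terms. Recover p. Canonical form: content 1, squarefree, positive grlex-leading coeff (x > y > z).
First, I count 2 distinct pieces. They look like related sheets of one shape, so recover p as a whole.
Then, deg p = 3. No degree-2 surface has this shape.
Then, observable constraints: one y-axis crossing is at y = 0; every point of the x-axis in the box is on the surface; every point of the z-axis in the box is on the surface.
Finally, matching integer coefficients to the picture gives p.

3*y^3 - x*y - 3*y*z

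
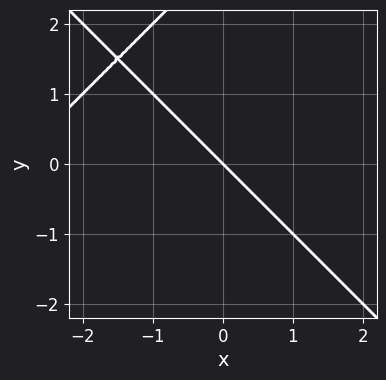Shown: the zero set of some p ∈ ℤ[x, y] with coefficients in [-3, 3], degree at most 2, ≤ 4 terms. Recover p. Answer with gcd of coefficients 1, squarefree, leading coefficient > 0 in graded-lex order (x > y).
First, deg p = 2.
Then, reading off the gridlines: one x-axis crossing is at x = 0; one y-axis crossing is at y = 0.
Finally, solving for integer coefficients yields p as stated.

x^2 - y^2 + 3*x + 3*y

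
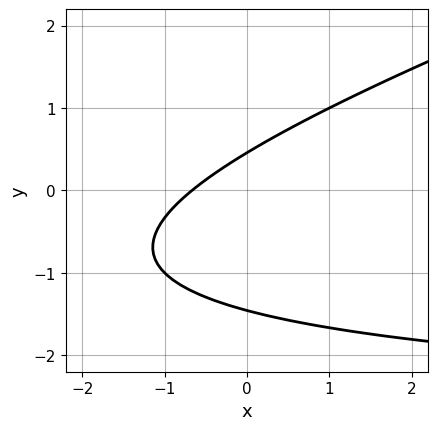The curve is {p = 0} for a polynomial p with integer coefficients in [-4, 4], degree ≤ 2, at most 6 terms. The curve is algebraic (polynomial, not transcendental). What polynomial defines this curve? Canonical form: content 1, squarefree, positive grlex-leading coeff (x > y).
x*y - 3*y^2 + 3*x - 3*y + 2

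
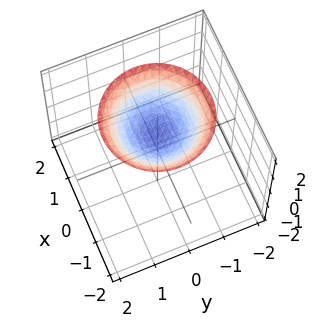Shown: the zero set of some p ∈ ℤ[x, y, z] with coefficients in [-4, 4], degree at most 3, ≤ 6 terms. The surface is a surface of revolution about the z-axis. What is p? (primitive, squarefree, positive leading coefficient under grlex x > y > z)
(a) Degree: a generic line meets the surface in up to 2 points, so deg p = 2.
(b) Symmetries: rotational symmetry about the z-axis ⇒ p depends on x, y only through x² + y².
(c) From the visible intercepts: no x-intercept at any integer in the box; a circular section at z = 2 has radius between 1 and 2; it crosses the z-axis at the gridline z = 1.
(d) Fitting integer coefficients to these (and the overall shape) gives p.

x^2 + y^2 - 2*z + 2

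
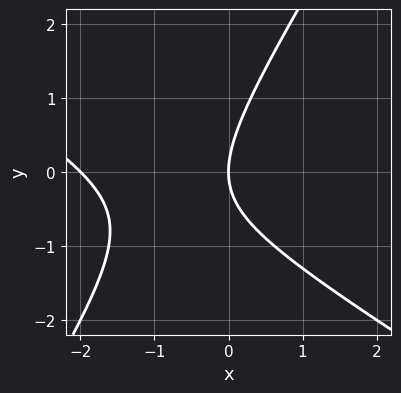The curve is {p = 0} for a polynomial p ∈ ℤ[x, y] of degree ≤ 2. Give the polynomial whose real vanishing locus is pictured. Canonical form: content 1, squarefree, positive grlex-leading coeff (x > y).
x^2 + x*y - y^2 + 2*x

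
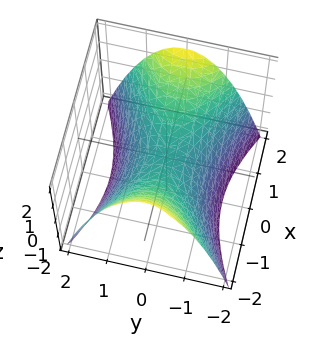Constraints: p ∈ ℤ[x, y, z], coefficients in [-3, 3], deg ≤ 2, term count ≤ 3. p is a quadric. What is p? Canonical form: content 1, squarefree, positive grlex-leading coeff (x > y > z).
x^2 - 2*y^2 - 2*z

First, degree: a saddle surface; a quadric, so deg p = 2.
Then, symmetries: mirror symmetry y ↦ −y ⇒ only even powers of y; it's symmetric under x → −x, forcing even powers of x.
Then, reading off the gridlines: it crosses the y-axis at the gridline y = 0; one z-axis crossing is at z = 0; it meets the x-axis at x = 0 (among the integer gridlines).
Finally, assembling these constraints gives the stated polynomial.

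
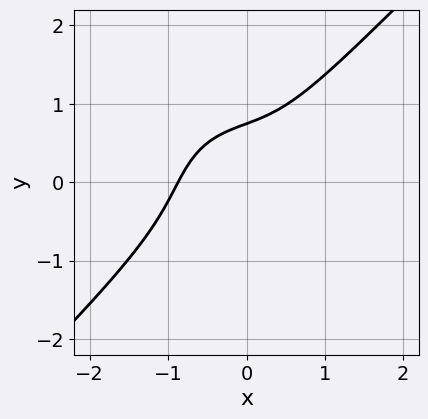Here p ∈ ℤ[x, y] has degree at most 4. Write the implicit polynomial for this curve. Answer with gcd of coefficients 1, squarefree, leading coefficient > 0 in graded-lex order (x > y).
3*x^3 - 3*y^3 + 3*x*y - y + 2

1. The degree is 3 — no degree-2 curve has this shape.
2. Matching integer coefficients to the picture gives p.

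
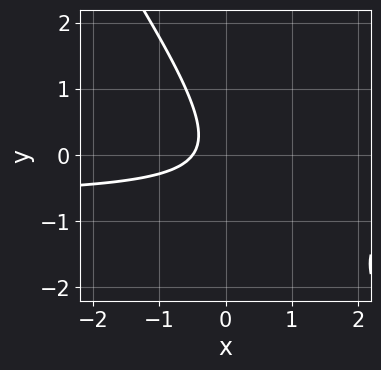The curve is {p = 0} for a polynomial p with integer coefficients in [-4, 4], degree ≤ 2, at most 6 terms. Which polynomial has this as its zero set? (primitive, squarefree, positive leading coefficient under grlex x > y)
3*x*y + 2*y^2 + 2*x + 1

(a) deg p = 2. No degree-1 curve has this shape.
(b) Against the integer gridlines: it misses every integer gridline on the y-axis.
(c) Fitting integer coefficients to these (and the overall shape) gives p.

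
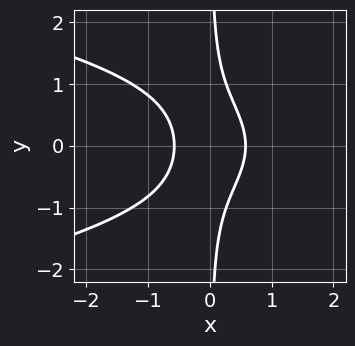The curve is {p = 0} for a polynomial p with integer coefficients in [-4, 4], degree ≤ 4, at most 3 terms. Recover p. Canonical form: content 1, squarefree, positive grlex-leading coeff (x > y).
3*x*y^2 + 3*x^2 - 1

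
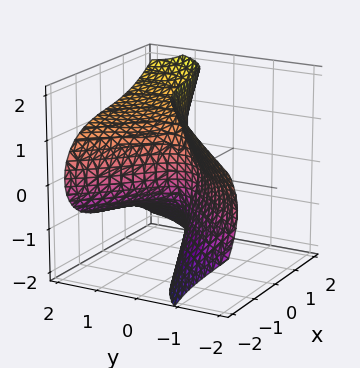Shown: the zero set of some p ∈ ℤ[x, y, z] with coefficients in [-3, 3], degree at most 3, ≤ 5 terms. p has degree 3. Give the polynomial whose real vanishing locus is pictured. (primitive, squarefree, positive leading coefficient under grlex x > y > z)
x^3 - 3*y*z^2 + 2*y^2 + 2*x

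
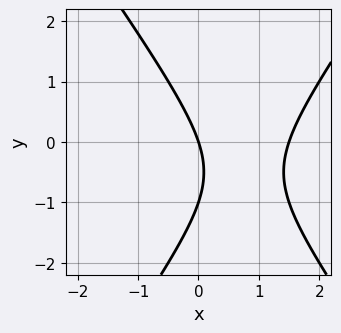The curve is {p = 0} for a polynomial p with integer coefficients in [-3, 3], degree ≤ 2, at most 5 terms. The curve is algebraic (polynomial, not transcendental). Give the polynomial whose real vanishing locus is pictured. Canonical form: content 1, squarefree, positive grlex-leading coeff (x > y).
2*x^2 - y^2 - 3*x - y

1. Degree: no degree-1 curve has this shape, so deg p = 2.
2. From the visible intercepts: one x-axis crossing is at x = 0; the y-axis gridline crossings are at y ∈ {-1, 0}.
3. Solving for integer coefficients yields p as stated.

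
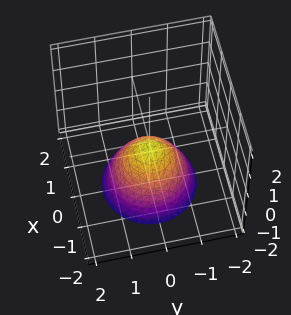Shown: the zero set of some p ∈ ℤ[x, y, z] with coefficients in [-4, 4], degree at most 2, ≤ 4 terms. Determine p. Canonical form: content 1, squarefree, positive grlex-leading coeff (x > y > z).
3*x^2 + 3*y^2 + 3*z + 1

First, deg p = 2.
Then, symmetries: rotational symmetry about the z-axis ⇒ p depends on x, y only through x² + y².
Next, observable constraints: the surface avoids every integer y-axis point in the box; the surface avoids every integer x-axis point in the box; a circular section at z = -2 has radius between 1 and 2.
Finally, putting this together gives p.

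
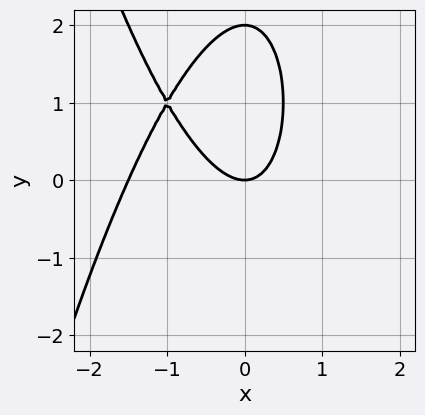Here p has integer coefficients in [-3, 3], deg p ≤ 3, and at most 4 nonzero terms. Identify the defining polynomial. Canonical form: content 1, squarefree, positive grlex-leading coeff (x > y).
1. The degree is 3 — the shape is more complex than any degree-2 curve.
2. Reading off the gridlines: one x-axis crossing is at x = 0; the y-axis gridline crossings are at y ∈ {0, 2}.
3. Matching integer coefficients to the picture gives p.

2*x^3 + 3*x^2 + y^2 - 2*y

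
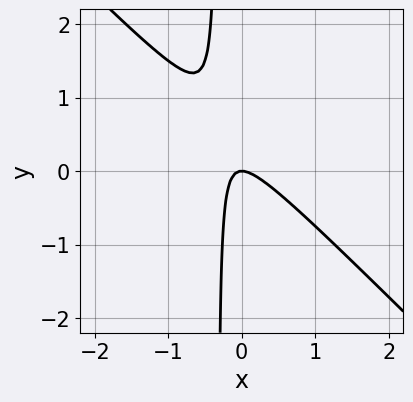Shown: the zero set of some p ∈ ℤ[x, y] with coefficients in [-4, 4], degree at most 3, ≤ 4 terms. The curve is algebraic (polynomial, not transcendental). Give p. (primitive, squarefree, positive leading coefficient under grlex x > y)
(a) The degree is 2 — the shape is more complex than any degree-1 curve.
(b) Against the integer gridlines: one x-axis crossing is at x = 0; it meets the y-axis at y = 0 (among the integer gridlines).
(c) Fitting integer coefficients to these (and the overall shape) gives p.

3*x^2 + 3*x*y + y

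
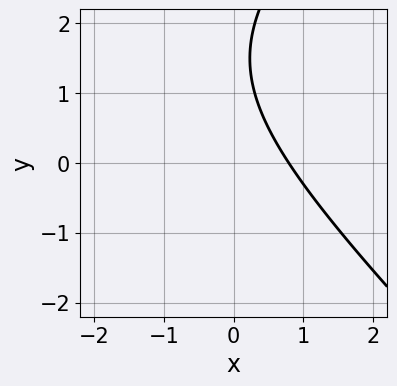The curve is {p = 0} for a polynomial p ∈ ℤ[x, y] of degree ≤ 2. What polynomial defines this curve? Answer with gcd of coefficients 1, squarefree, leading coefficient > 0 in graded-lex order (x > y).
x^2 - y^2 + 3*x + 3*y - 3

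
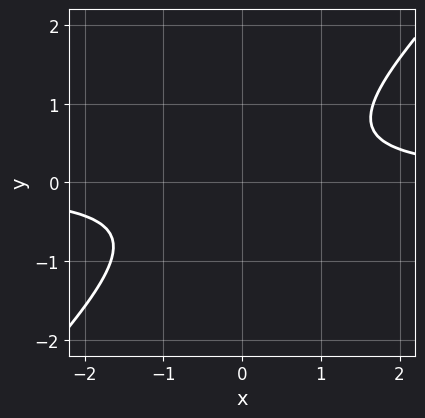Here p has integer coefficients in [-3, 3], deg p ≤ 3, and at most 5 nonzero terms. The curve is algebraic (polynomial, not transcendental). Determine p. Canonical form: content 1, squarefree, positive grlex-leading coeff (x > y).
3*x*y - 3*y^2 - 2

First, degree: a generic line meets the curve in up to 2 points, so deg p = 2.
Next, observable constraints: the curve avoids every integer x-axis point in the box; no y-intercept at any integer in the box.
Finally, these observations pin down the coefficients.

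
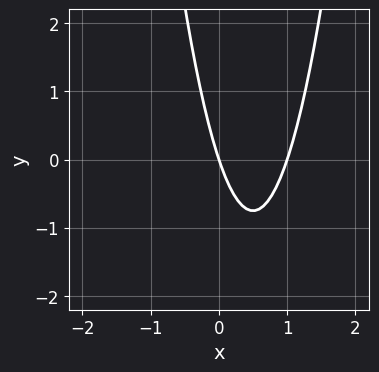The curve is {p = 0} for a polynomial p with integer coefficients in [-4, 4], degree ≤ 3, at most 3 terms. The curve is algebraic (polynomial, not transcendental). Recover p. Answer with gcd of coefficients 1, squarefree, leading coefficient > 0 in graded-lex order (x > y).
The degree is 2 — the shape is more complex than any degree-1 curve.
From the axis intercepts and sections: it crosses the y-axis at the gridline y = 0; among the integer gridlines, it crosses the x-axis at x ∈ {0, 1}.
The integer polynomial consistent with all of this is the stated p.

3*x^2 - 3*x - y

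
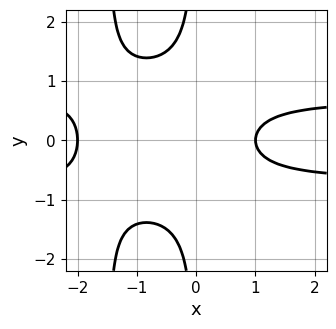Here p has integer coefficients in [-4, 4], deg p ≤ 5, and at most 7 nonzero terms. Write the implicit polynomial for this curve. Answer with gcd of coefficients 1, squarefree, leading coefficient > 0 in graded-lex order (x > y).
2*x^2*y^2 + 3*x*y^2 - x^2 - x + 2

First, the degree is 4 — a generic line meets the curve in up to 4 points.
Next, symmetries: the y ↦ −y reflection is a symmetry, so y appears only in even powers.
Then, from the axis intercepts and sections: the curve avoids every integer y-axis point in the box; the x-axis gridline crossings are at x ∈ {-2, 1}.
Finally, these observations pin down the coefficients.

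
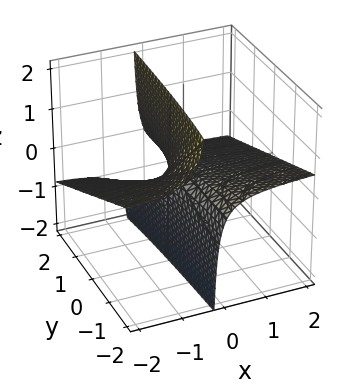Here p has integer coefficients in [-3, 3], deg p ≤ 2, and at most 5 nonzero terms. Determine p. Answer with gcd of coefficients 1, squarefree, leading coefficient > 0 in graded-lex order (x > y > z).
x*y + 3*x*z + z

deg p = 2.
From the visible intercepts: the visible y-axis segment lies entirely on the surface; one z-axis crossing is at z = 0.
Matching integer coefficients to the picture gives p.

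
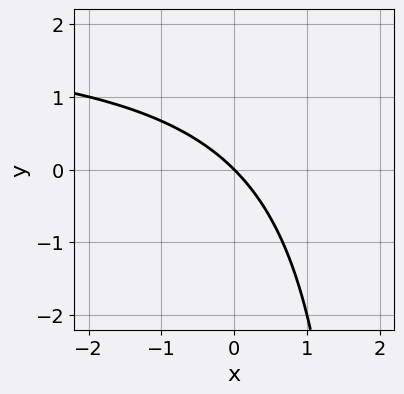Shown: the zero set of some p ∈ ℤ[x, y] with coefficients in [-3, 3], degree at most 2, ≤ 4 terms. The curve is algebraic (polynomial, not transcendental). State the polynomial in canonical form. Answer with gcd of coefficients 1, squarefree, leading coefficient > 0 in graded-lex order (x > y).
1. deg p = 2. The shape is more complex than any degree-1 curve.
2. Against the integer gridlines: one y-axis crossing is at y = 0; it crosses the x-axis at the gridline x = 0.
3. These observations pin down the coefficients.

x*y - 2*x - 2*y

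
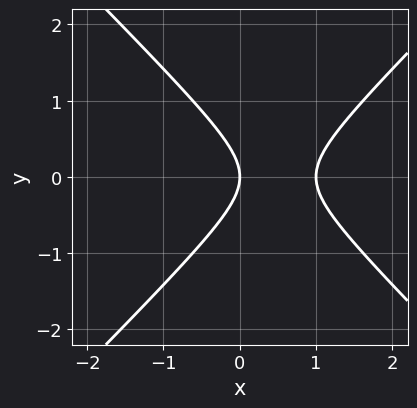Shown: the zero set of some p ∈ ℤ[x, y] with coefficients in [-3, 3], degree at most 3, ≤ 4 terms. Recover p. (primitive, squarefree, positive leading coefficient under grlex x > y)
1. Degree: no degree-1 curve has this shape, so deg p = 2.
2. Symmetries: the y ↦ −y reflection is a symmetry, so y appears only in even powers.
3. From the axis intercepts and sections: it meets the y-axis at y = 0 (among the integer gridlines); the x-axis gridline crossings are at x ∈ {0, 1}.
4. Matching integer coefficients to the picture gives p.

x^2 - y^2 - x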